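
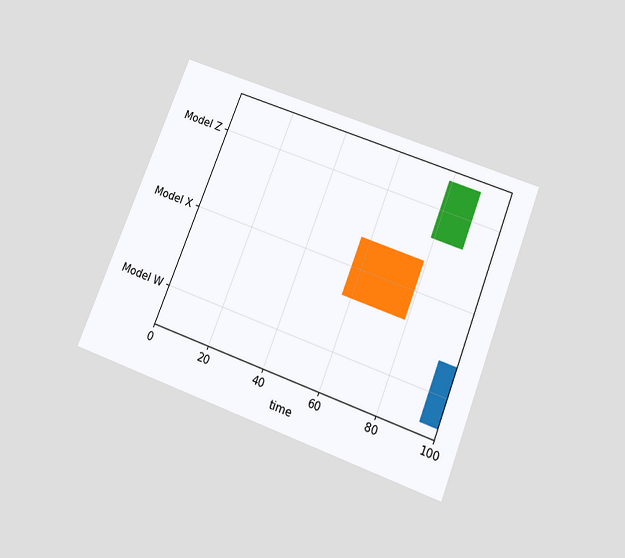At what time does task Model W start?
94

The chart is tilted about 21° clockwise and viewed slightly from below. The Model W bar begins at t=94.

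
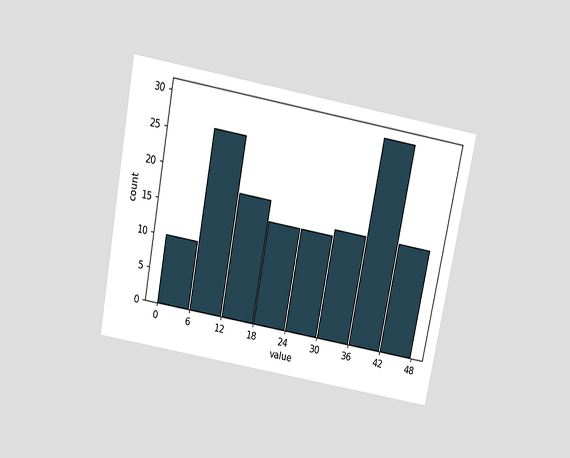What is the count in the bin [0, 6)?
The chart is tilted about 11° clockwise and viewed slightly from above. The [0, 6) bin has height 10.

10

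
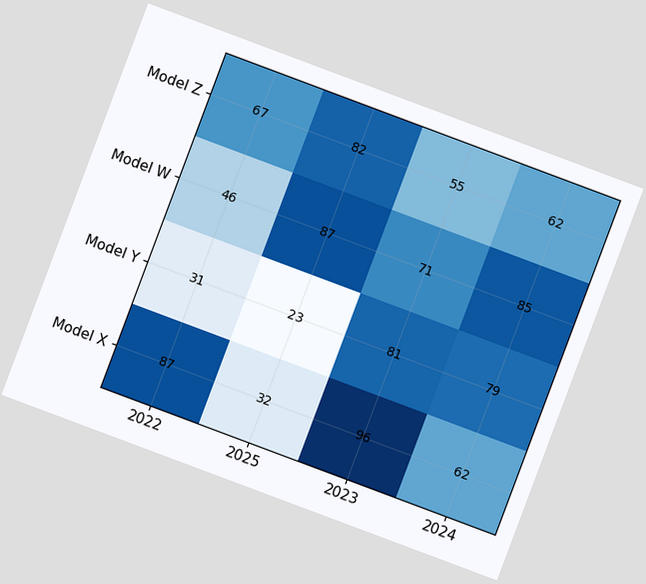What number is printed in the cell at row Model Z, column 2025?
The chart is tilted about 21° clockwise. The (Model Z, 2025) cell reads 82.

82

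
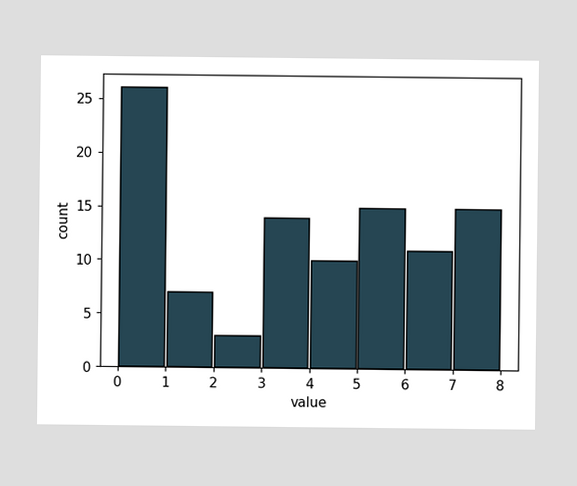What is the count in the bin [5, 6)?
The [5, 6) bin has height 15.

15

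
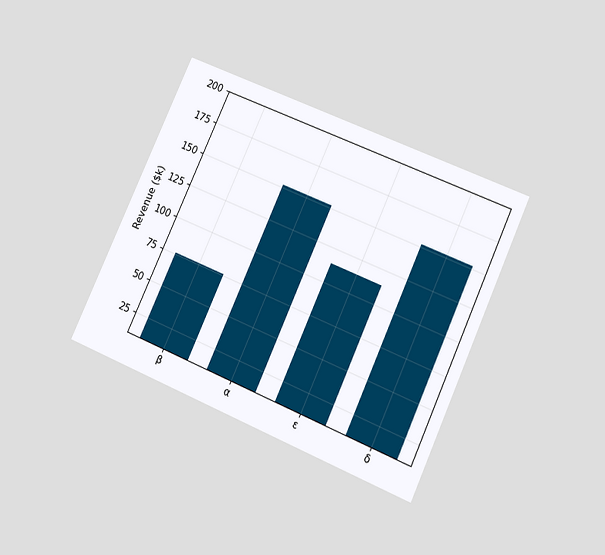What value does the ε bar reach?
The chart is tilted about 24° clockwise and viewed slightly from below. Reading along the chart's y-axis, the ε bar reaches $114k.

$114k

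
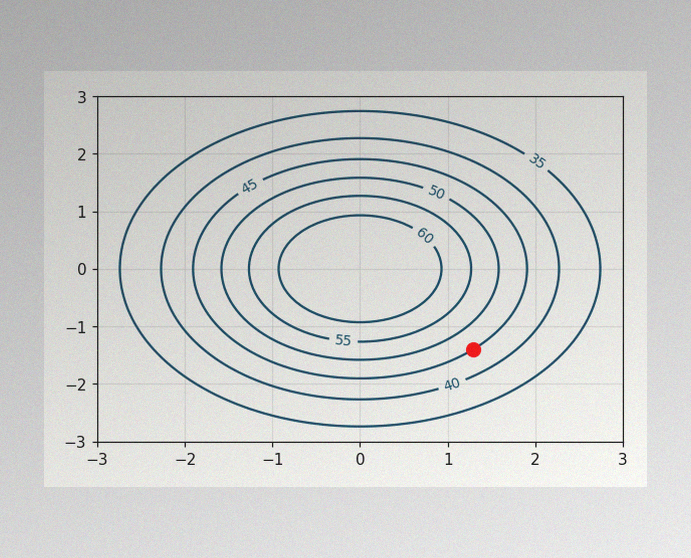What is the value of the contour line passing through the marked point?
The image has some photo noise and uneven lighting. The marked point sits on the contour labelled 45.

45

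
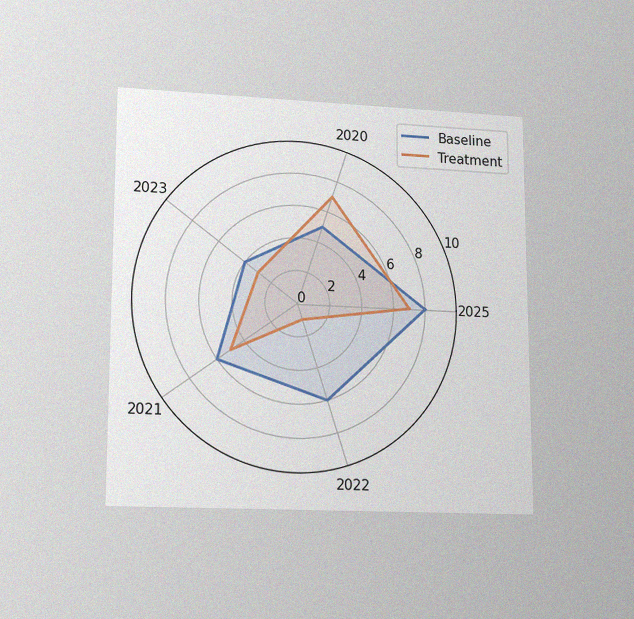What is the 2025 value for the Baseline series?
The chart is viewed at a slight angle, with some photo noise. On the 2025 axis, Baseline reaches 8.

8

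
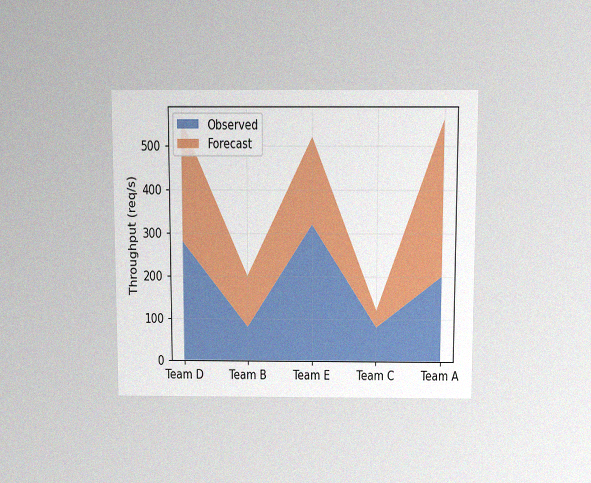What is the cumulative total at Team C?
120req/s

The chart is viewed slightly from above, with some photo noise. The stacked total at Team C reaches 120req/s.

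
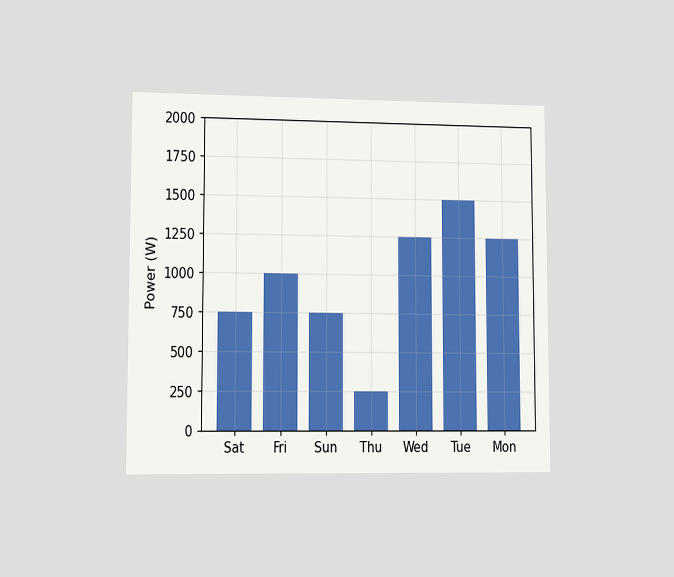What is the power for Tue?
The chart is viewed at a slight angle. Reading along the chart's y-axis, the Tue bar reaches 1500W.

1500W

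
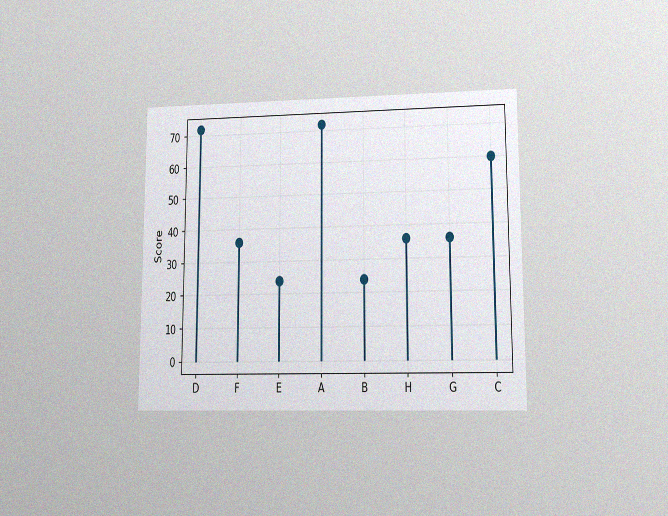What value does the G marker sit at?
36

The chart is viewed at a slight angle, with some photo noise. The G marker sits at 36.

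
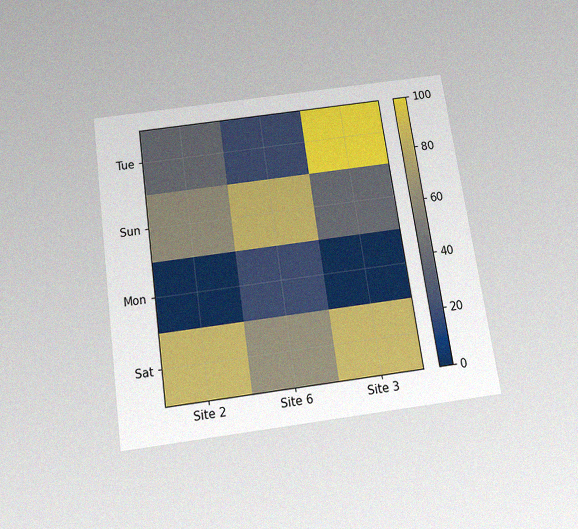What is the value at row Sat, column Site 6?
60

The chart is tilted about 8° counter-clockwise and viewed slightly from below, with some photo noise. Matching cell (Sat, Site 6) against the colorbar gives 60.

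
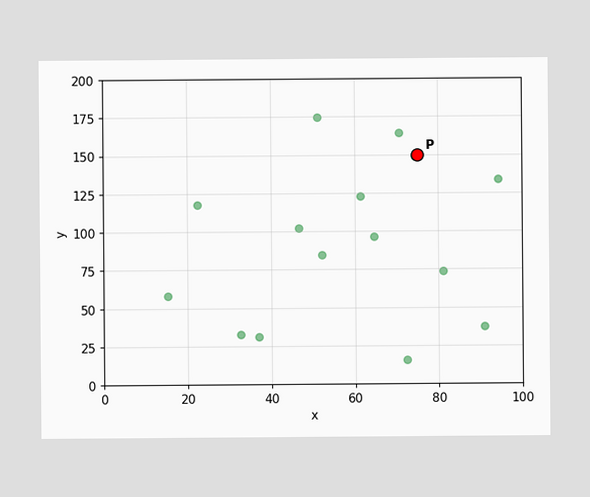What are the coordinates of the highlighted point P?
Following the gridlines from P to each axis, P sits at (75, 150).

(75, 150)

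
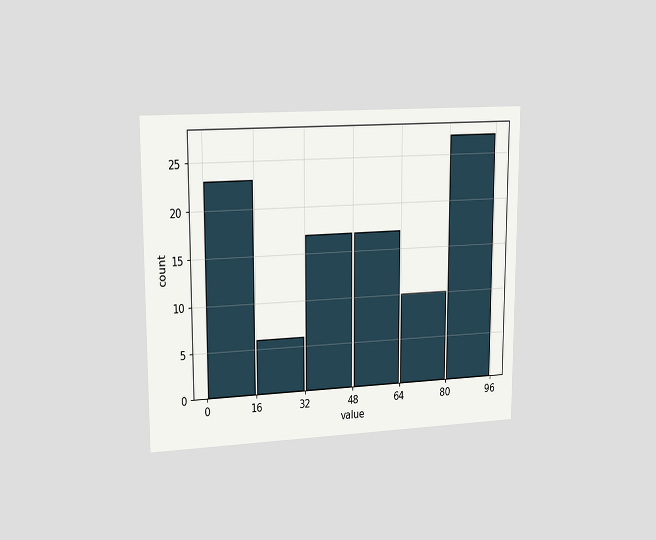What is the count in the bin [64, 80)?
10

The chart is viewed slightly from the left. The [64, 80) bin has height 10.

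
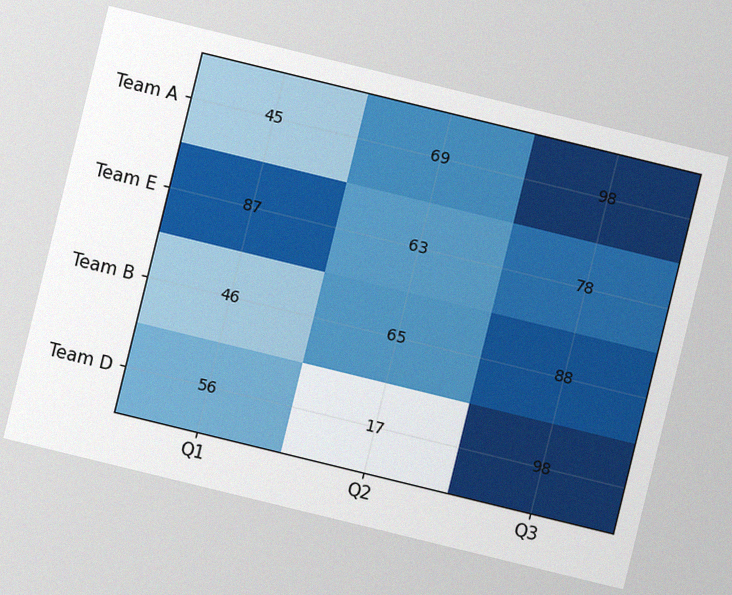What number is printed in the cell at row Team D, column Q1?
56

The chart is tilted about 14° clockwise, with some photo noise. The (Team D, Q1) cell reads 56.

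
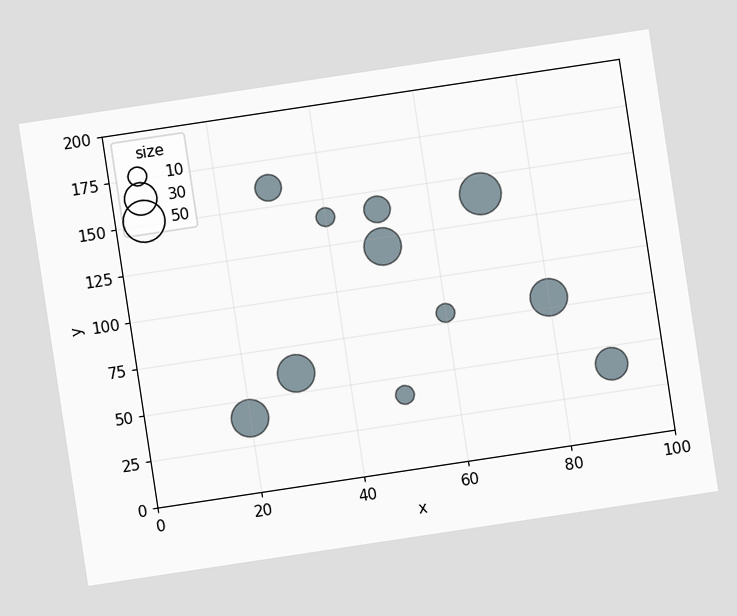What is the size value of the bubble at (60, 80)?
10

The chart is tilted about 9° counter-clockwise. Matching the bubble at (60, 80) against the size legend gives 10.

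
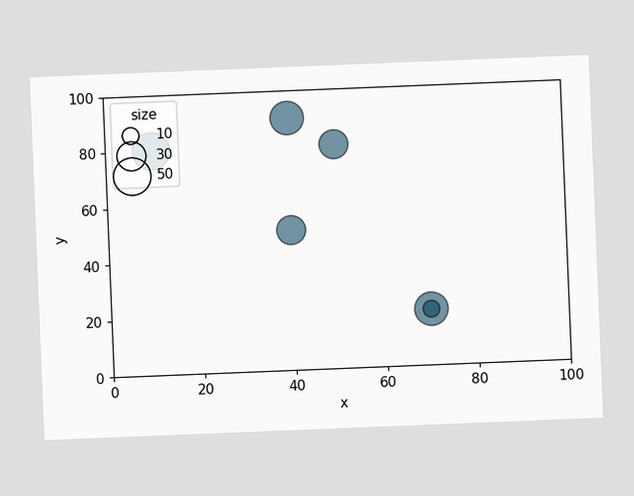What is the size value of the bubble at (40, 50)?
30

The chart is tilted about 2° counter-clockwise. Matching the bubble at (40, 50) against the size legend gives 30.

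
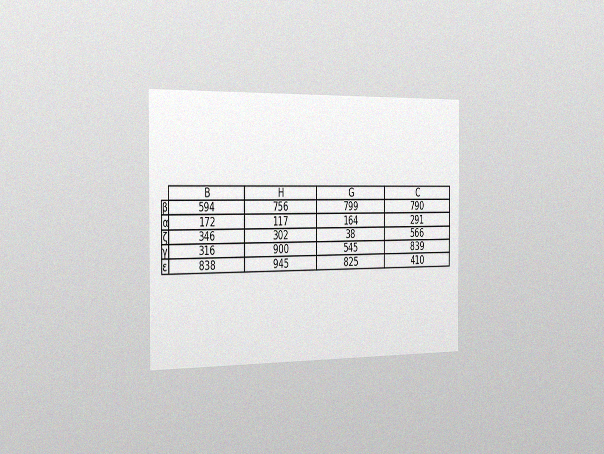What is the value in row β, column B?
The chart is viewed slightly from the left, with some photo noise. The (β, B) cell reads 594.

594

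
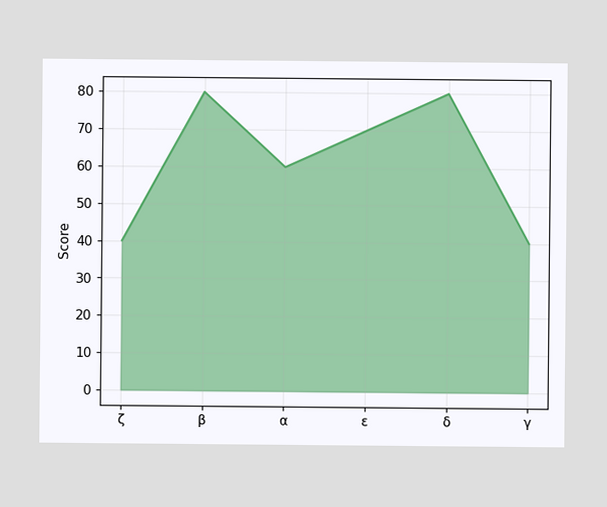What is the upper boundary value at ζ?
40

At ζ the upper boundary is at 40.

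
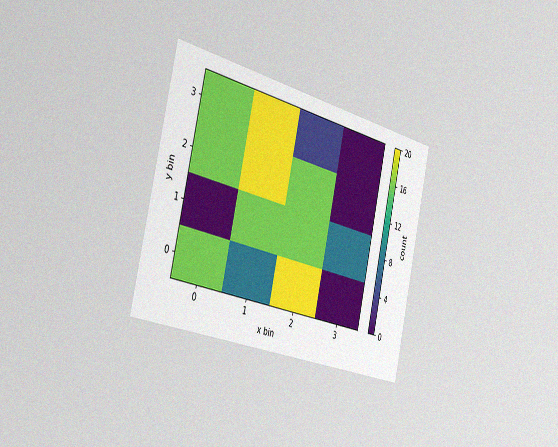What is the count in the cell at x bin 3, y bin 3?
0

The chart is tilted about 13° clockwise and viewed slightly from the left, with some photo noise. Matching the cell (3, 3) against the colorbar gives 0.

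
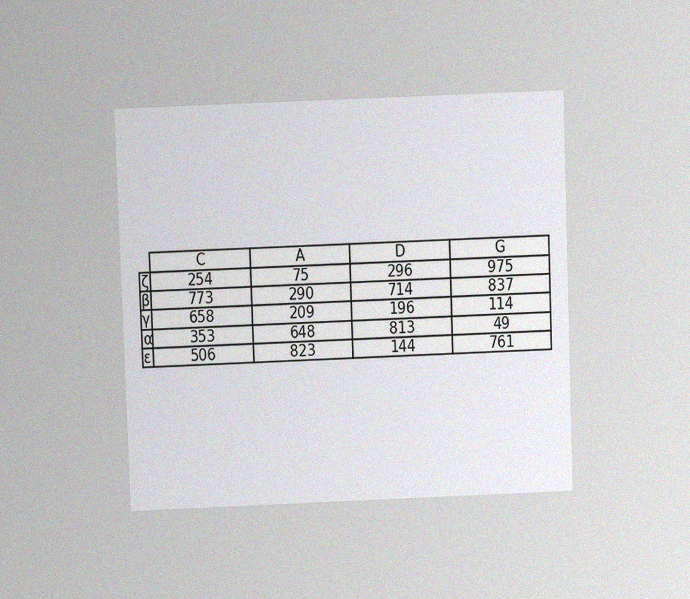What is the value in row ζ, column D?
The chart is tilted about 2° counter-clockwise and viewed slightly from above, with some photo noise. The (ζ, D) cell reads 296.

296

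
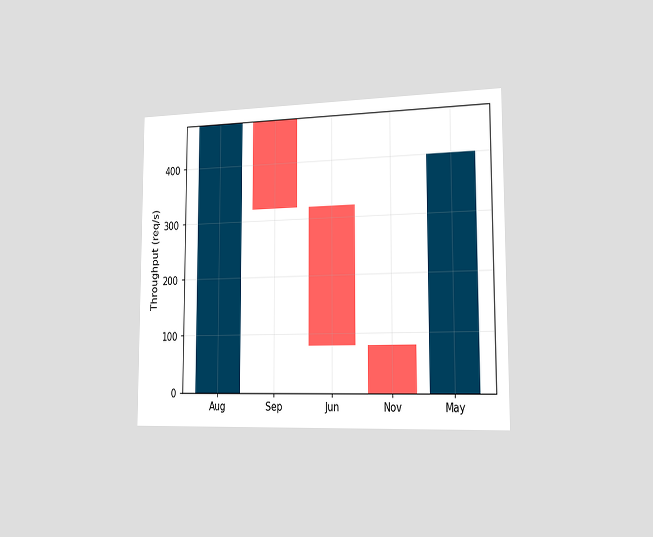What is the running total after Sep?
320req/s

The chart is viewed slightly from the right. After Sep the running total reaches 320req/s.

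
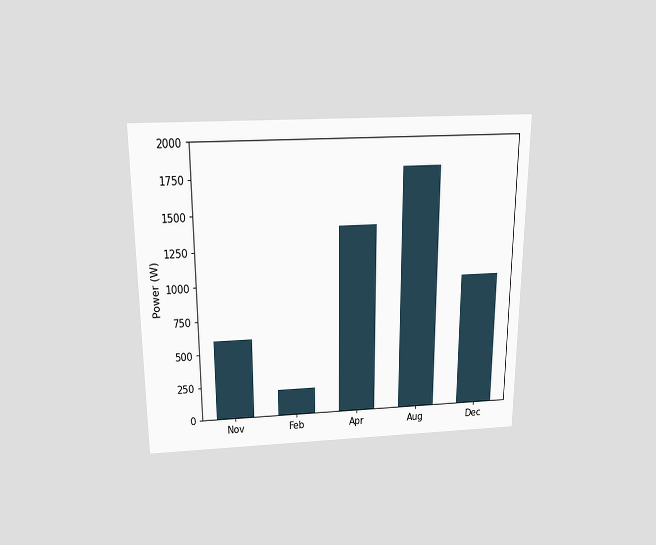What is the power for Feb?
The chart is viewed slightly from above. Reading along the chart's y-axis, the Feb bar reaches 200W.

200W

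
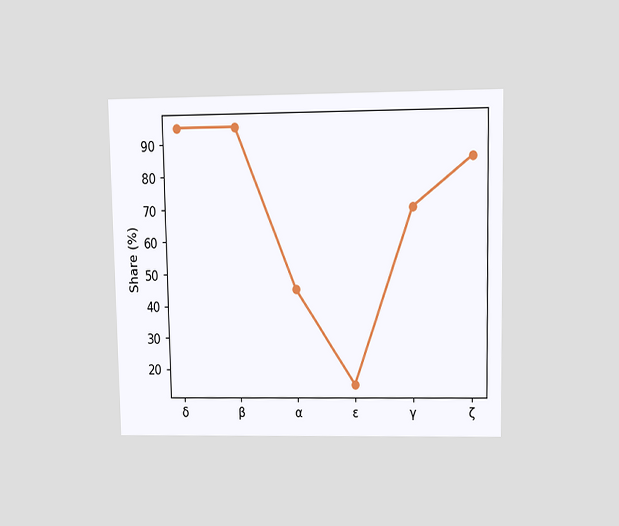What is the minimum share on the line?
The chart is viewed at a slight angle. The lowest point is at ε, and reading across to the y-axis gives 15%.

15%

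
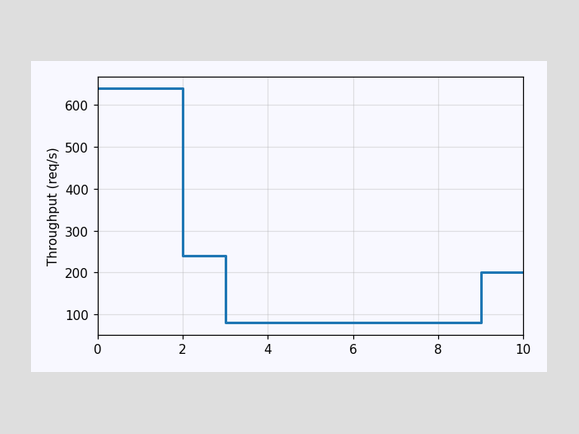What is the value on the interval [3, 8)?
On [3, 8) the step sits at 80req/s.

80req/s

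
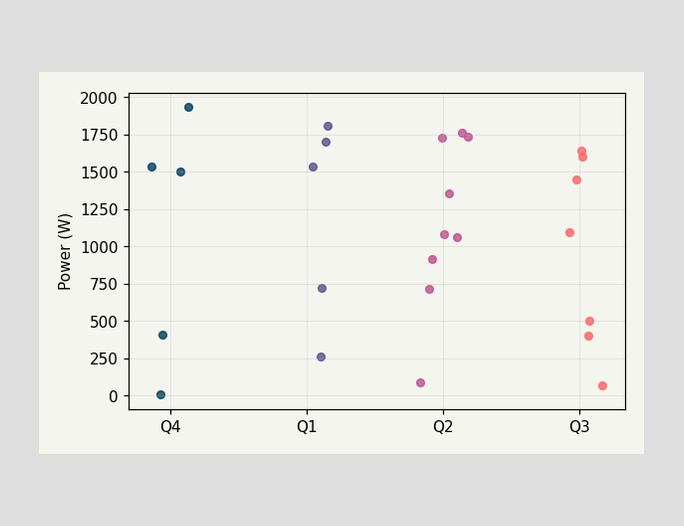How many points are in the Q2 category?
Counting the markers in the Q2 column gives 9.

9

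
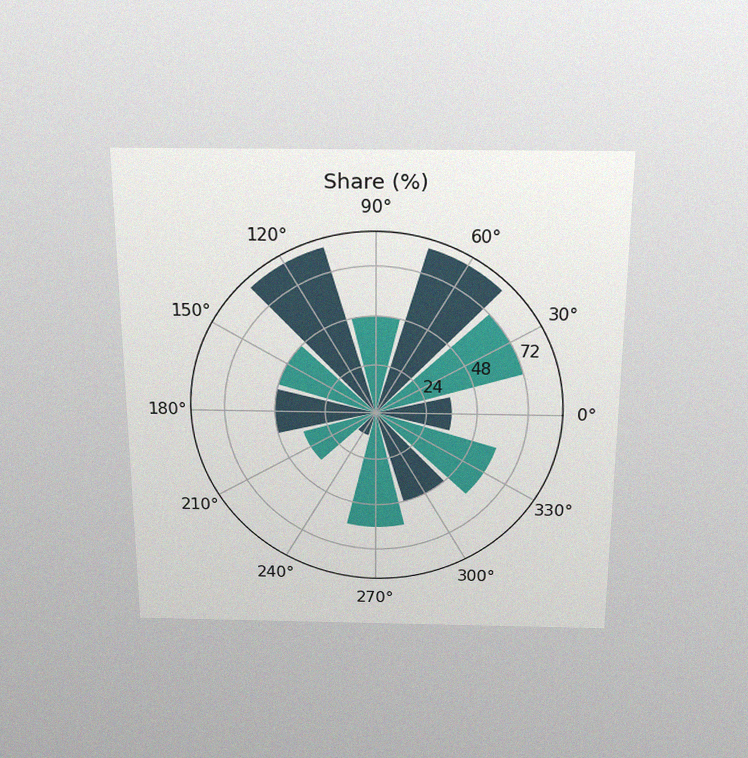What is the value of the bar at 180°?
The chart is viewed slightly from above, with some photo noise. The bar at 180° reaches 48% on the radial axis.

48%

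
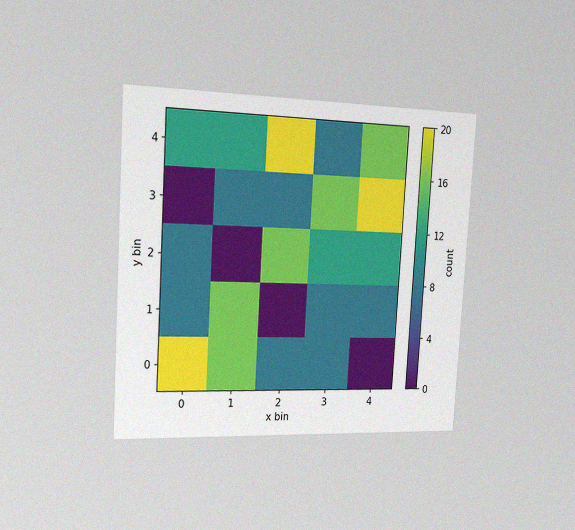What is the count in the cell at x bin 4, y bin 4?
The chart is tilted about 3° clockwise and viewed slightly from the left, with some photo noise. Matching the cell (4, 4) against the colorbar gives 16.

16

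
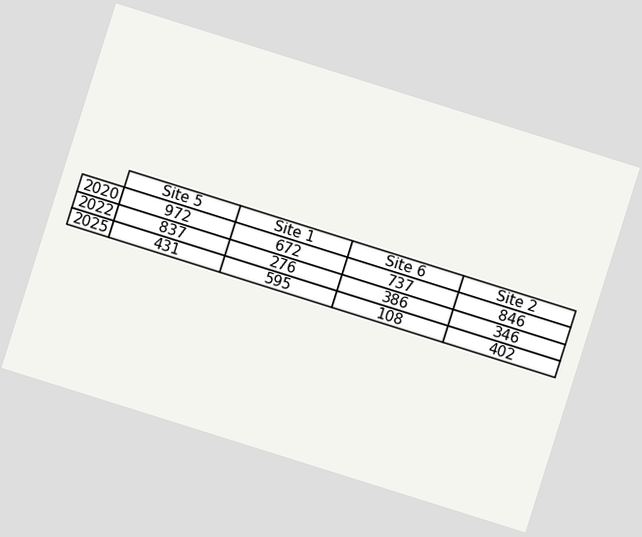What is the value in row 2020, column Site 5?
The chart is tilted about 17° clockwise. The (2020, Site 5) cell reads 972.

972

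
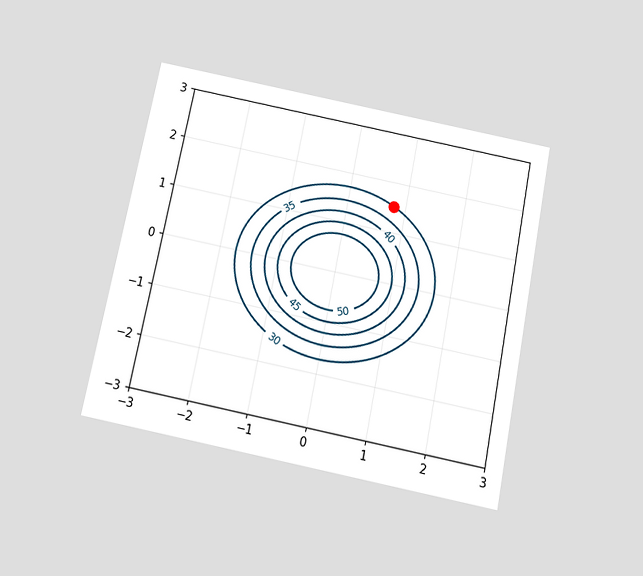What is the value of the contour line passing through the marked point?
30

The chart is tilted about 11° clockwise and viewed slightly from below. The marked point sits on the contour labelled 30.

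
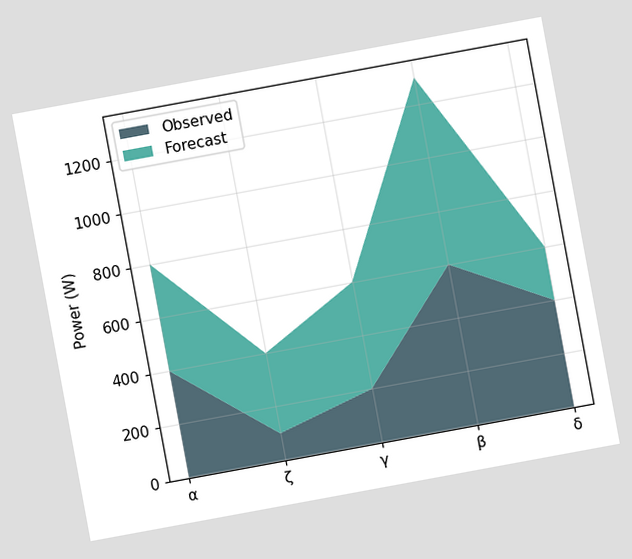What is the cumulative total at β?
1300W

The chart is tilted about 10° counter-clockwise. The stacked total at β reaches 1300W.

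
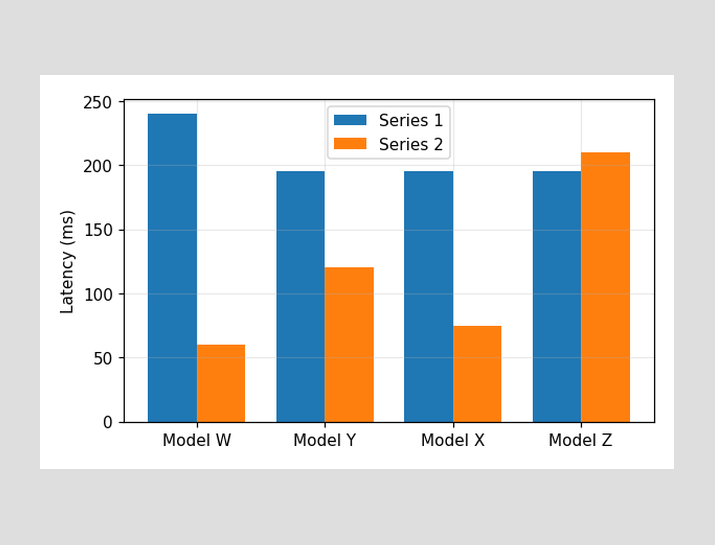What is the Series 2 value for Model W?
The Series 2 bar at Model W reaches 60ms on the y-axis.

60ms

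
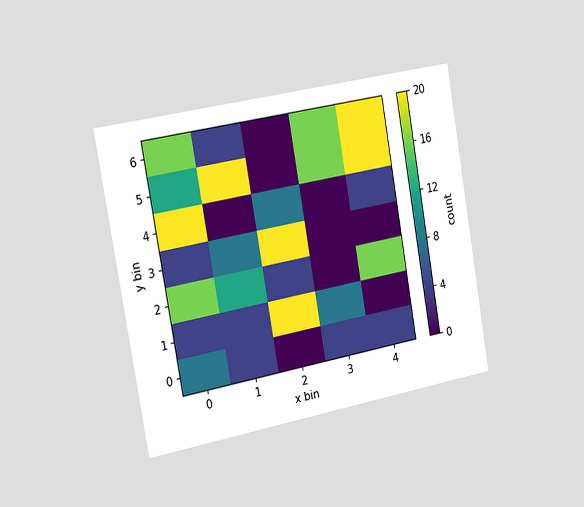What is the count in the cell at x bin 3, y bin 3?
The chart is tilted about 10° counter-clockwise and viewed slightly from the left. Matching the cell (3, 3) against the colorbar gives 0.

0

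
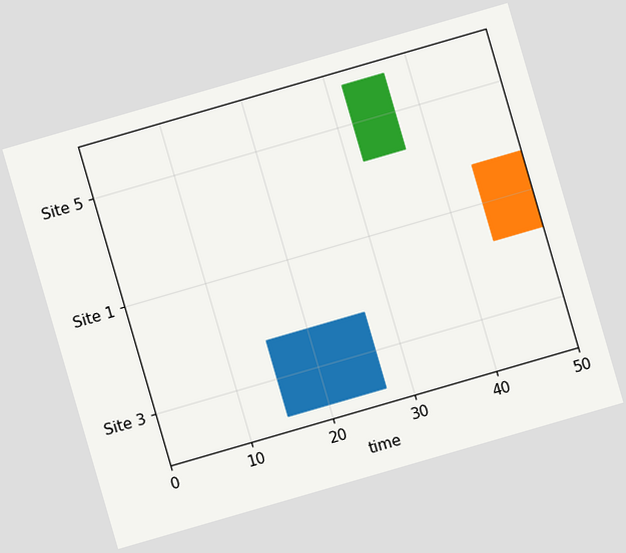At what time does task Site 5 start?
32

The chart is tilted about 16° counter-clockwise. The Site 5 bar begins at t=32.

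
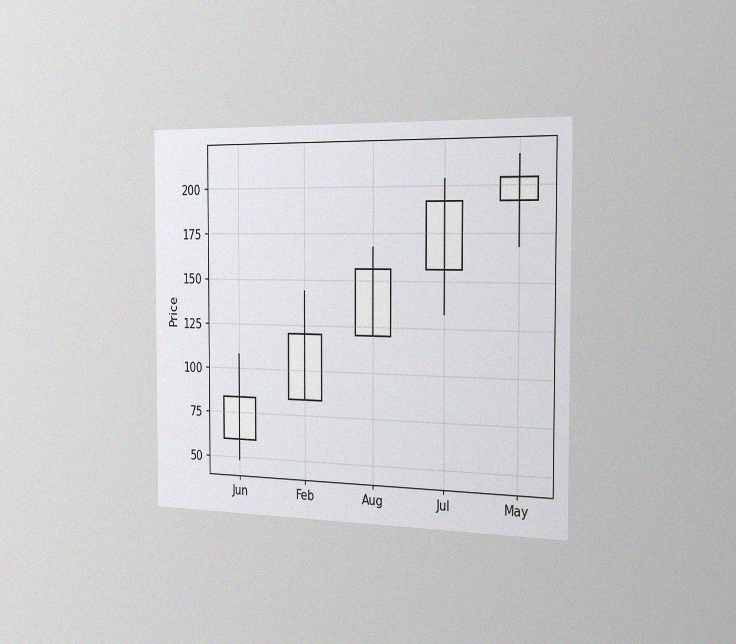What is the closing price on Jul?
192

The chart is viewed slightly from the right, with some photo noise. The Jul candle closes at 192.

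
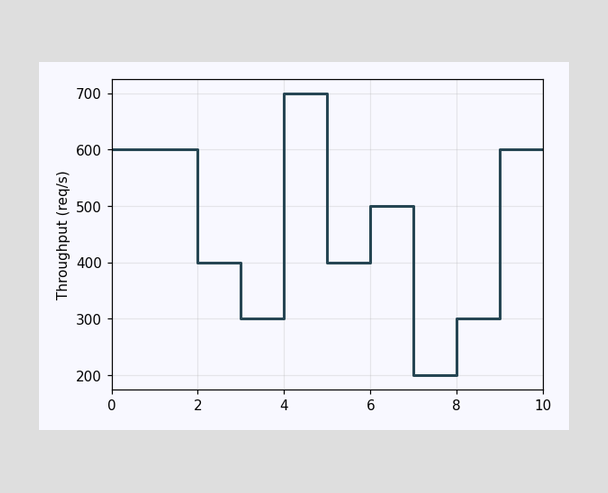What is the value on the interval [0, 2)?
On [0, 2) the step sits at 600req/s.

600req/s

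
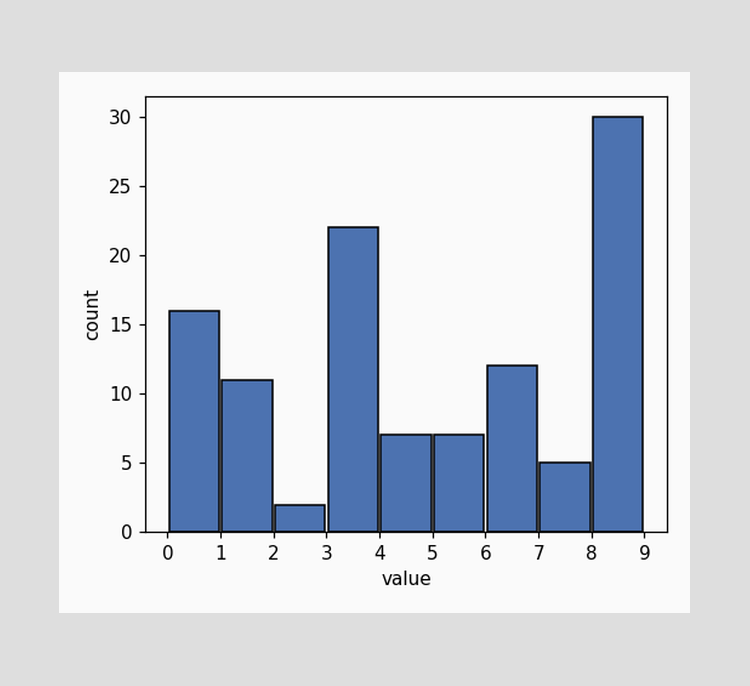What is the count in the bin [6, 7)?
12

The [6, 7) bin has height 12.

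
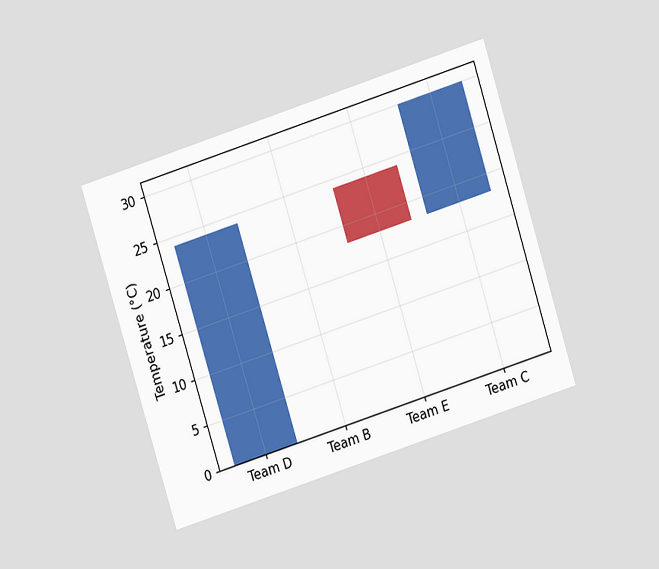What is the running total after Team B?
The chart is tilted about 17° counter-clockwise and viewed at a slight angle. After Team B the running total reaches 24°C.

24°C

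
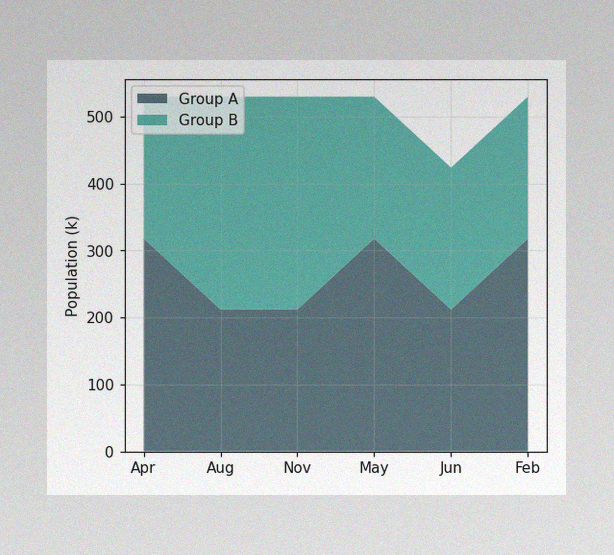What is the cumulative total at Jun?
The image has some photo noise and uneven lighting. The stacked total at Jun reaches 424k.

424k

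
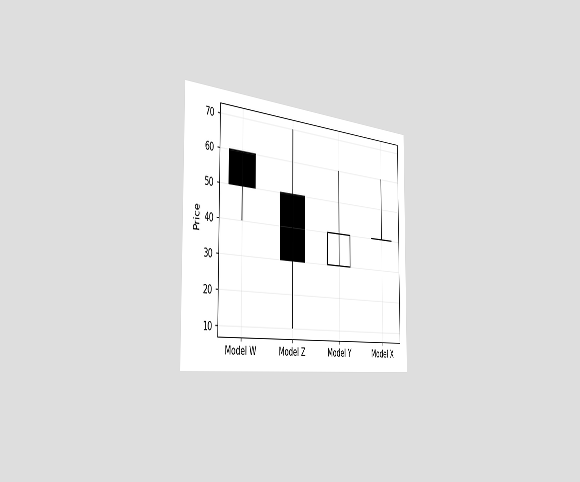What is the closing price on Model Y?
40

The chart is viewed slightly from the left. The Model Y candle closes at 40.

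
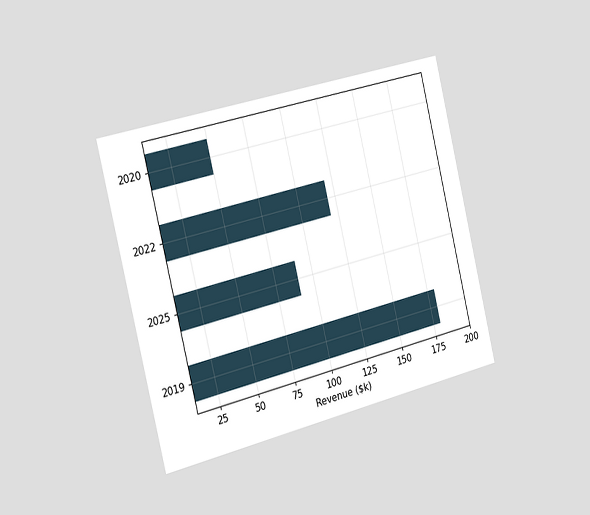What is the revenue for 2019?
$180k

The chart is tilted about 14° counter-clockwise and viewed slightly from the left. Reading along the chart's x-axis, the 2019 bar reaches $180k.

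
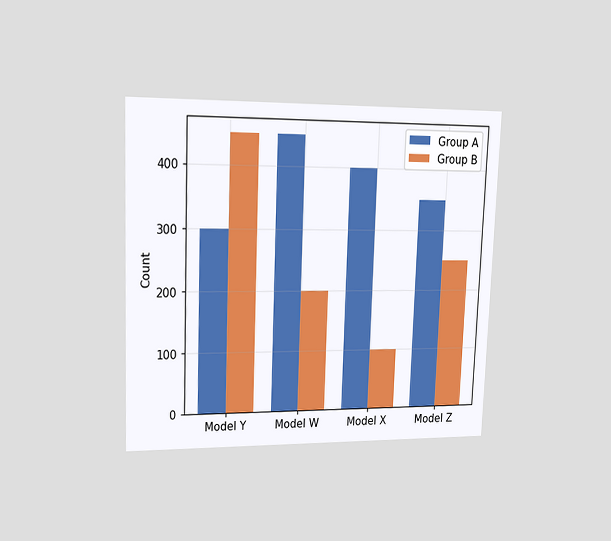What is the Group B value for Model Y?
The chart is tilted about 2° clockwise and viewed slightly from the left. The Group B bar at Model Y reaches 450 on the y-axis.

450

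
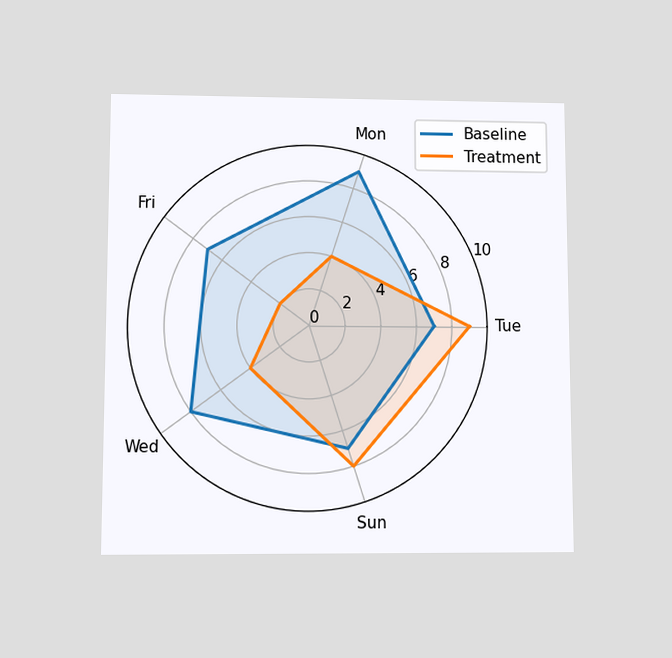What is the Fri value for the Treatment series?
The chart is viewed at a slight angle. On the Fri axis, Treatment reaches 2.

2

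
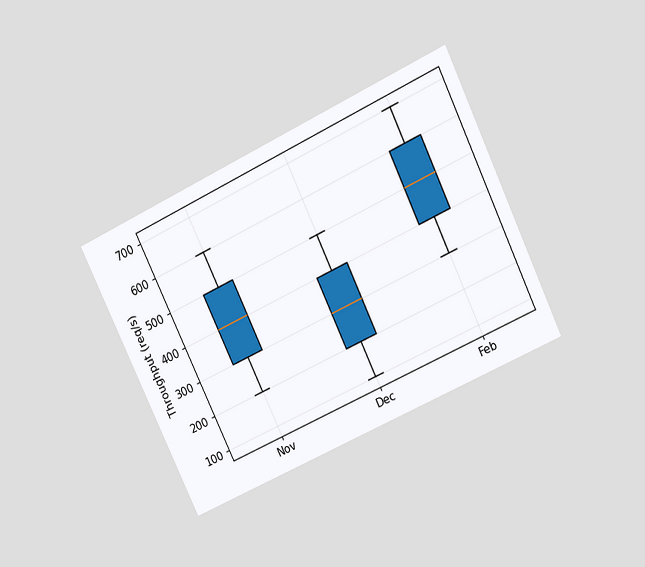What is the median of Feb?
The chart is tilted about 25° counter-clockwise and viewed at a slight angle. The median line in the Feb box sits at 500req/s.

500req/s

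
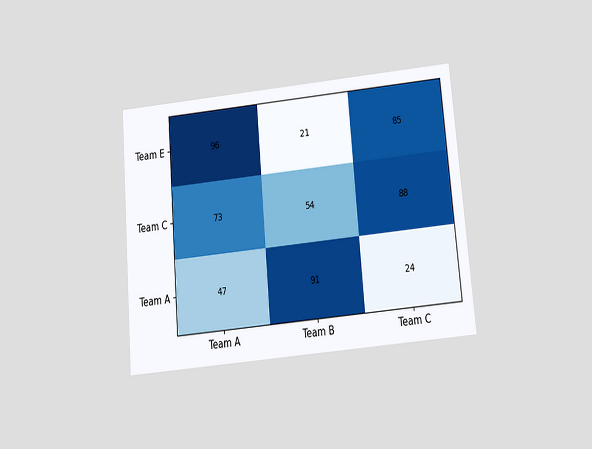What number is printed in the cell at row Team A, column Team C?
24

The chart is tilted about 5° counter-clockwise and viewed slightly from below. The (Team A, Team C) cell reads 24.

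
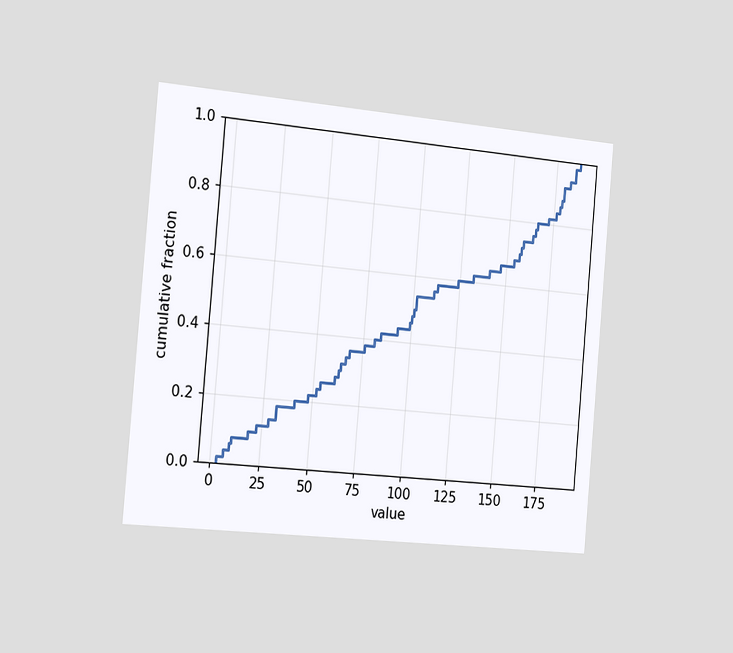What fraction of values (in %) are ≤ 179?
The chart is tilted about 5° clockwise and viewed slightly from the left. At x=179 the ECDF step is at 88%.

88%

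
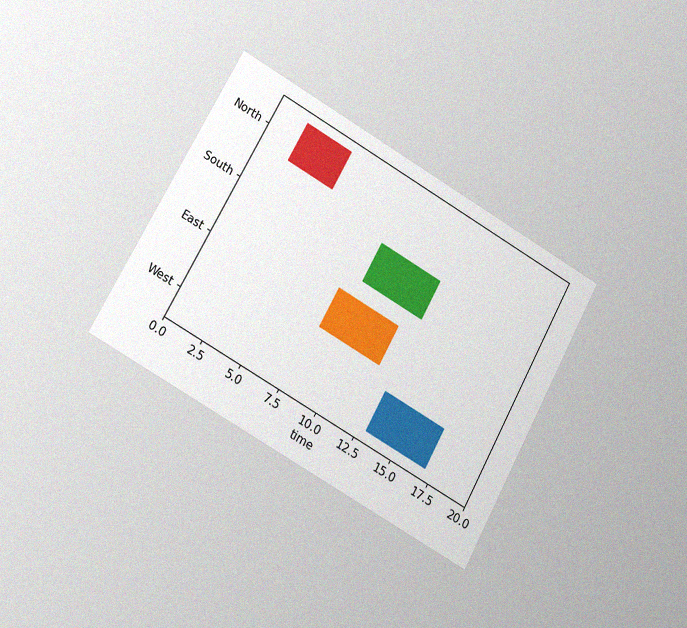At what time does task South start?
9

The chart is tilted about 29° clockwise and viewed slightly from the left, with some photo noise. The South bar begins at t=9.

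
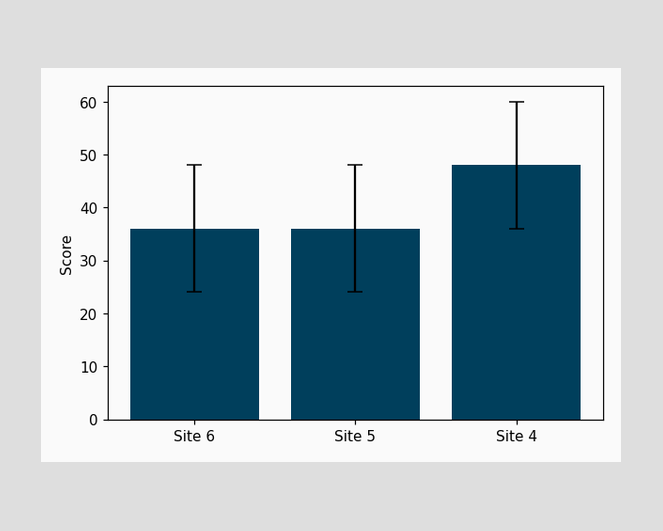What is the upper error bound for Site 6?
The Site 6 bar's upper whisker reaches 48.

48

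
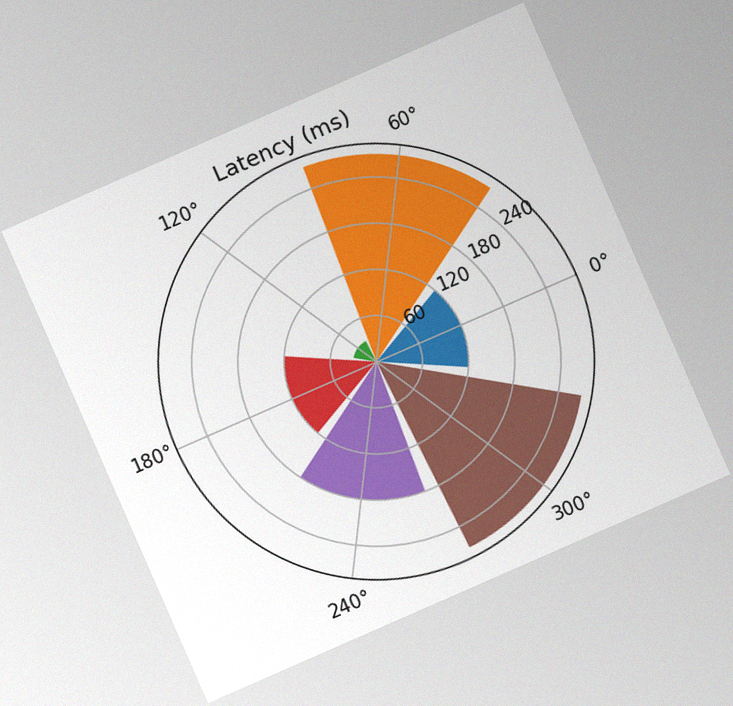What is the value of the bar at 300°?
The chart is tilted about 24° counter-clockwise, with some photo noise. The bar at 300° reaches 270ms on the radial axis.

270ms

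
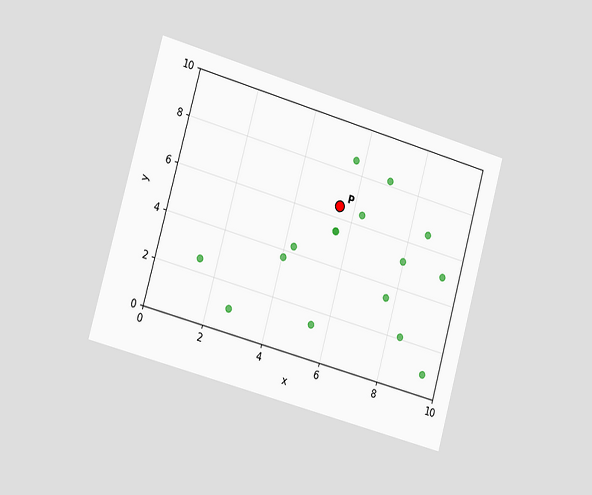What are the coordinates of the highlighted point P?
The chart is tilted about 16° clockwise and viewed slightly from the left. Following the gridlines from P to each axis, P sits at (5.5, 6.5).

(5.5, 6.5)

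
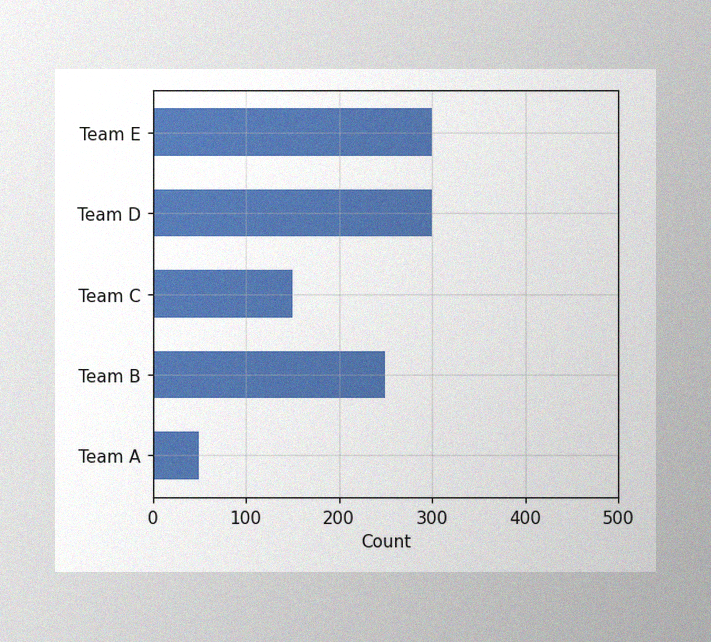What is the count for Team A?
The image has some photo noise and uneven lighting. Reading along the chart's x-axis, the Team A bar reaches 50.

50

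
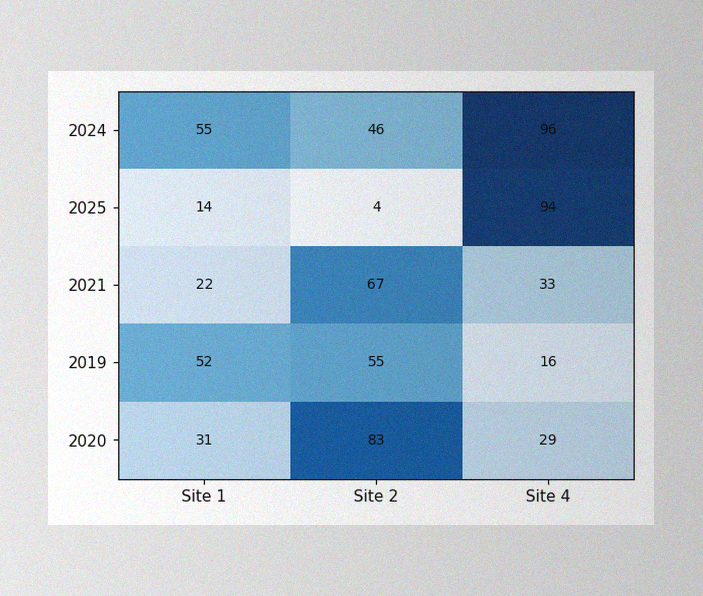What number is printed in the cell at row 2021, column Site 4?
33

The image has some photo noise and uneven lighting. The (2021, Site 4) cell reads 33.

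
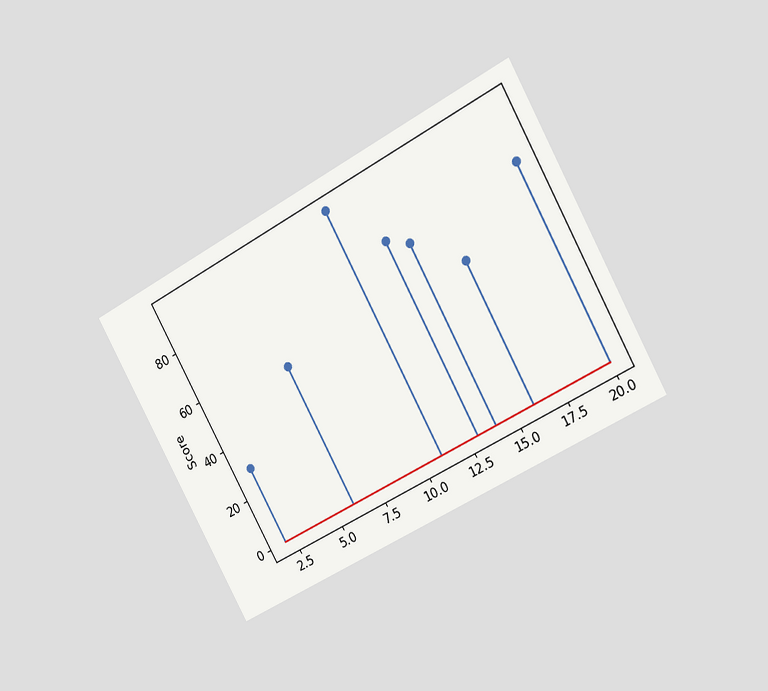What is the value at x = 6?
The chart is tilted about 28° counter-clockwise and viewed at a slight angle. The stem at x=6 reaches 55.

55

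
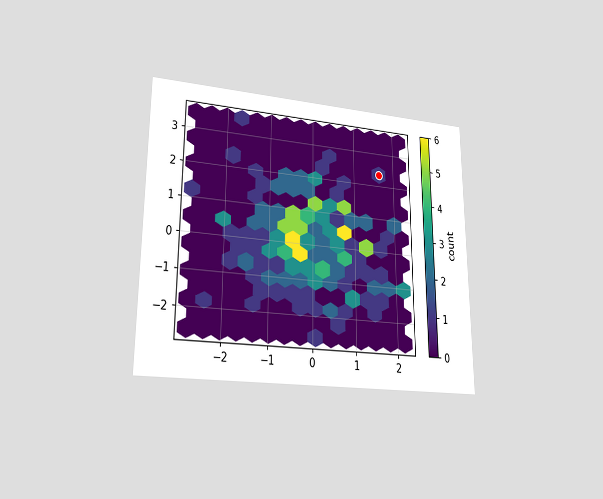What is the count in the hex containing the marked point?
1

The chart is viewed at a slight angle. The marked hex reads 1 on the colorbar.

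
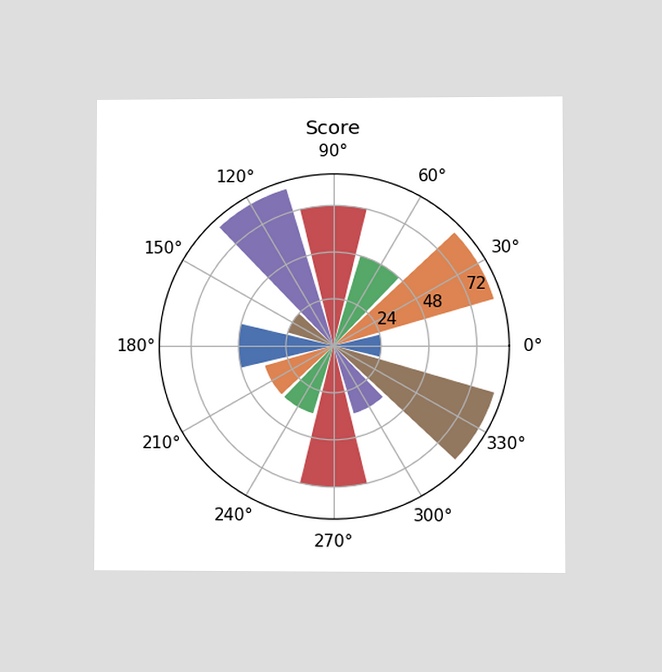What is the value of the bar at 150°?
The chart is viewed at a slight angle. The bar at 150° reaches 24 on the radial axis.

24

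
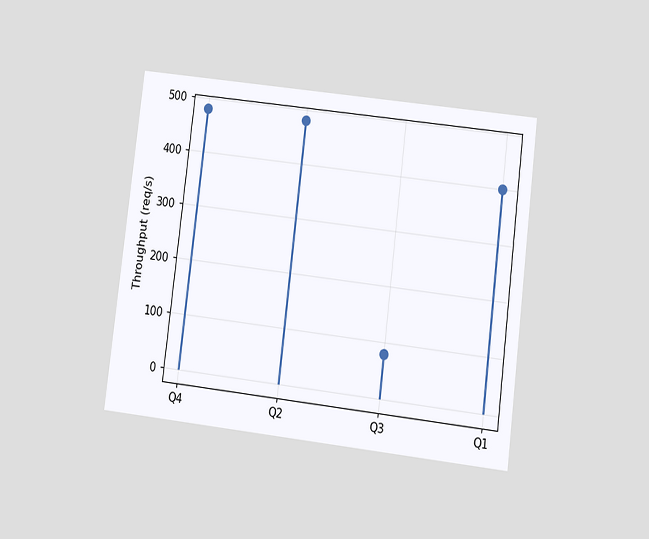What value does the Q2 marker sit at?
480req/s

The chart is tilted about 7° clockwise and viewed at a slight angle. The Q2 marker sits at 480req/s.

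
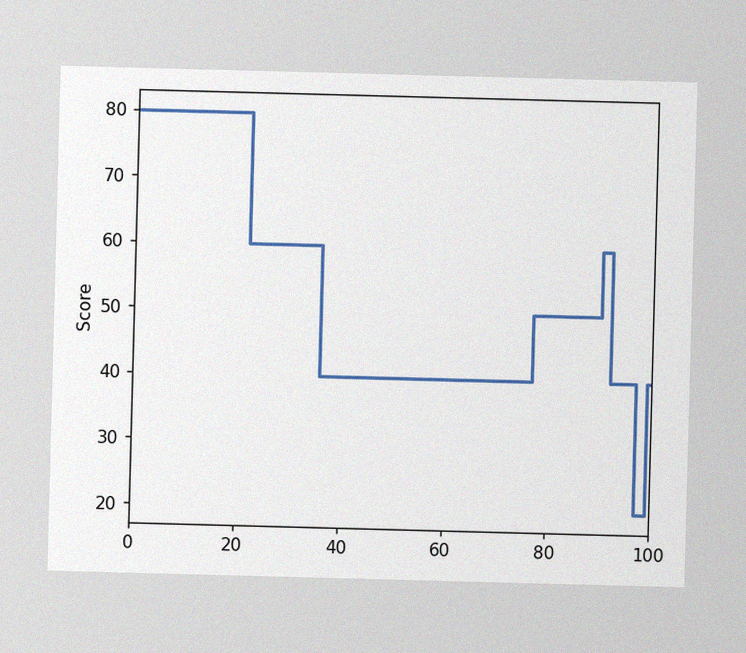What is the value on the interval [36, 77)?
40

The image has some photo noise and uneven lighting. On [36, 77) the step sits at 40.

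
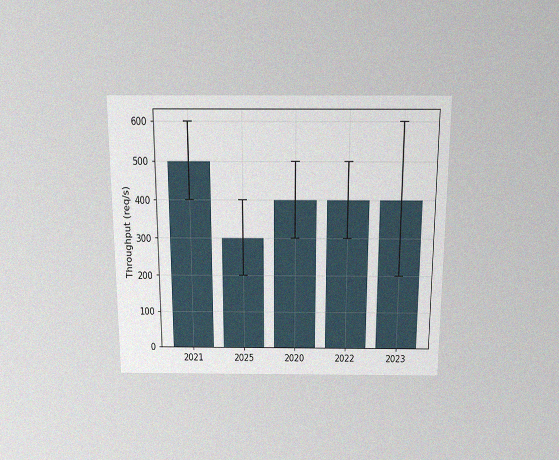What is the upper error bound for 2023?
600req/s

The chart is viewed slightly from above, with some photo noise. The 2023 bar's upper whisker reaches 600req/s.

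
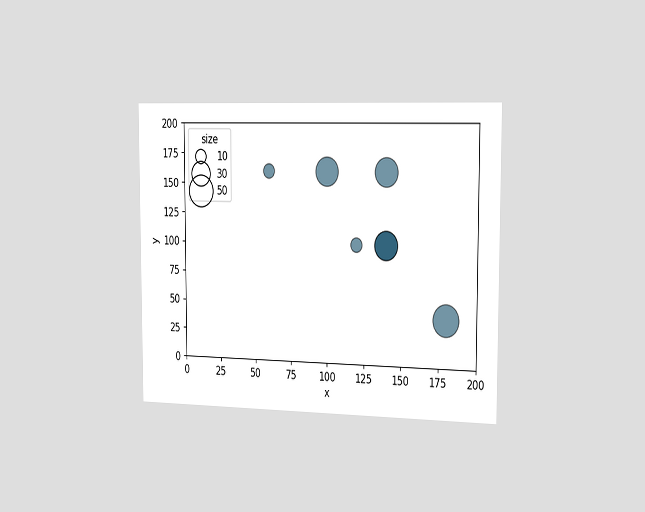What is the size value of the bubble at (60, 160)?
10

The chart is viewed slightly from the right. Matching the bubble at (60, 160) against the size legend gives 10.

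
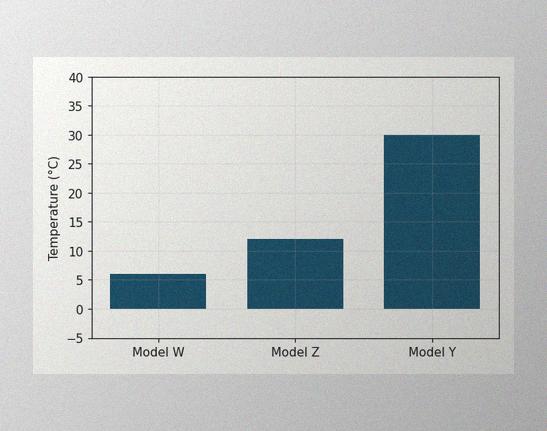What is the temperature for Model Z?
The image has some photo noise and uneven lighting. Reading along the chart's y-axis, the Model Z bar reaches 12°C.

12°C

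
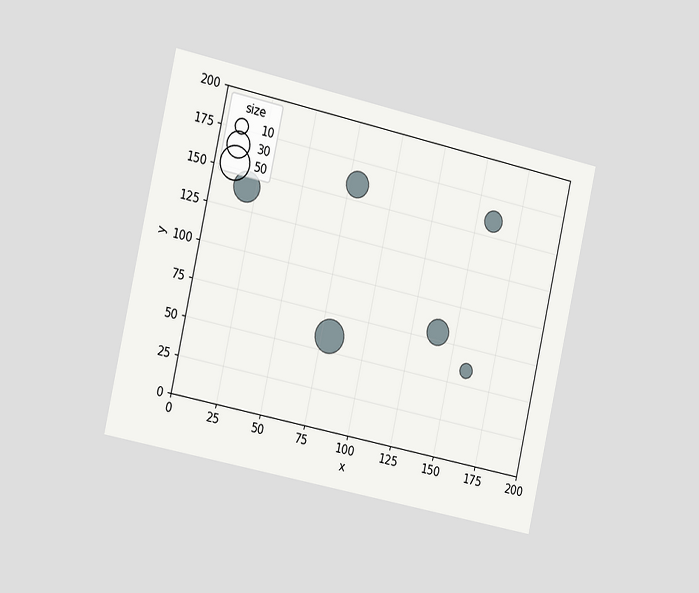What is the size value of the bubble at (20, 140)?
40

The chart is tilted about 12° clockwise and viewed slightly from the left. Matching the bubble at (20, 140) against the size legend gives 40.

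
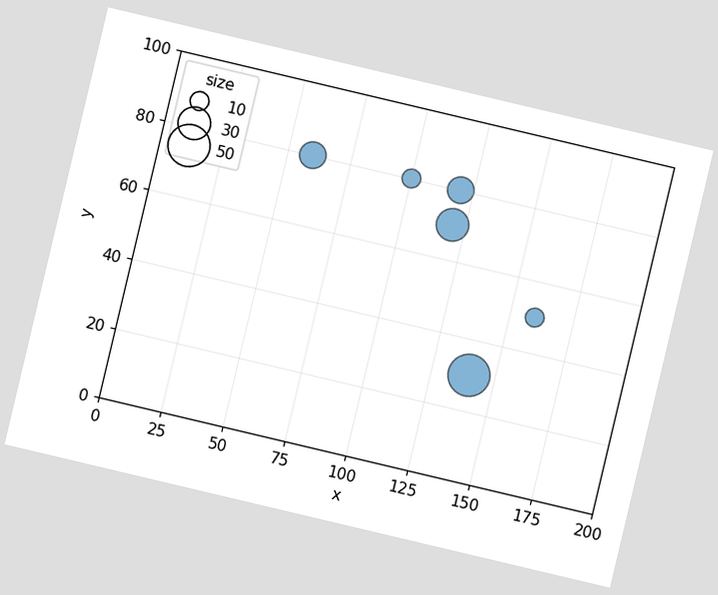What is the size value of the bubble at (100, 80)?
10

The chart is tilted about 13° clockwise. Matching the bubble at (100, 80) against the size legend gives 10.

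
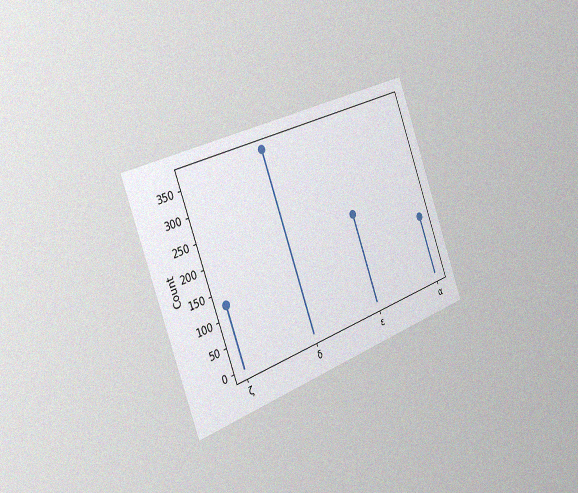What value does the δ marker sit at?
The chart is tilted about 20° counter-clockwise and viewed slightly from the left, with some photo noise. The δ marker sits at 372.

372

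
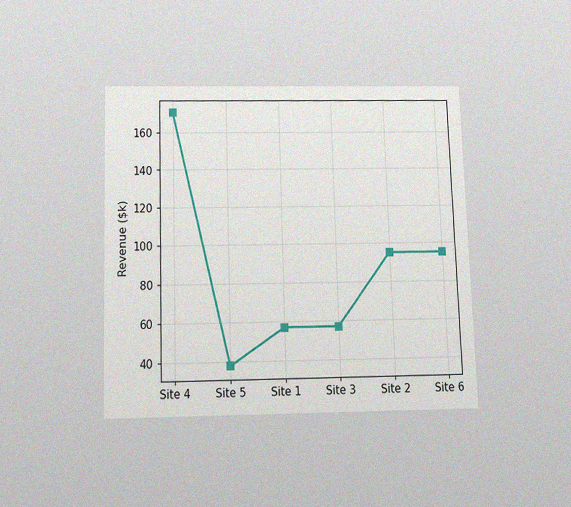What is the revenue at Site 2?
The chart is viewed slightly from below, with some photo noise. At Site 2, the line is at $95k.

$95k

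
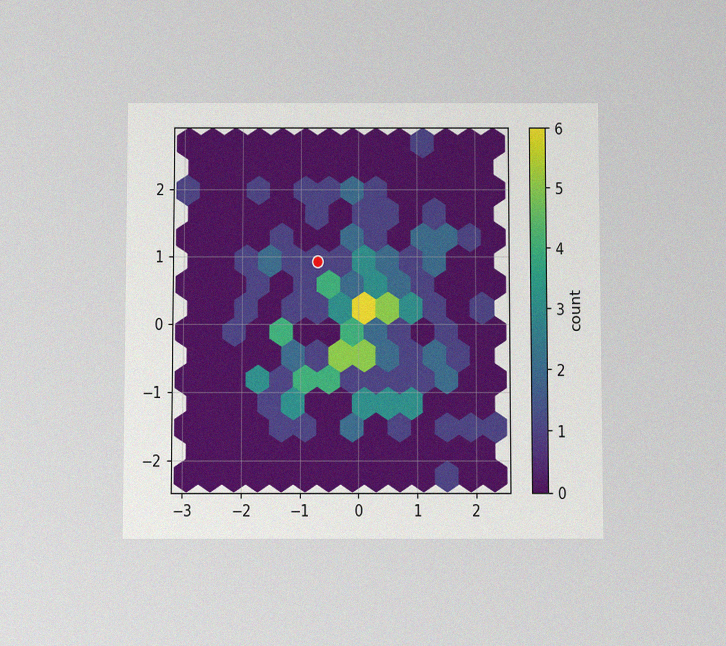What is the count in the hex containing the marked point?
1

The chart is viewed at a slight angle, with some photo noise. The marked hex reads 1 on the colorbar.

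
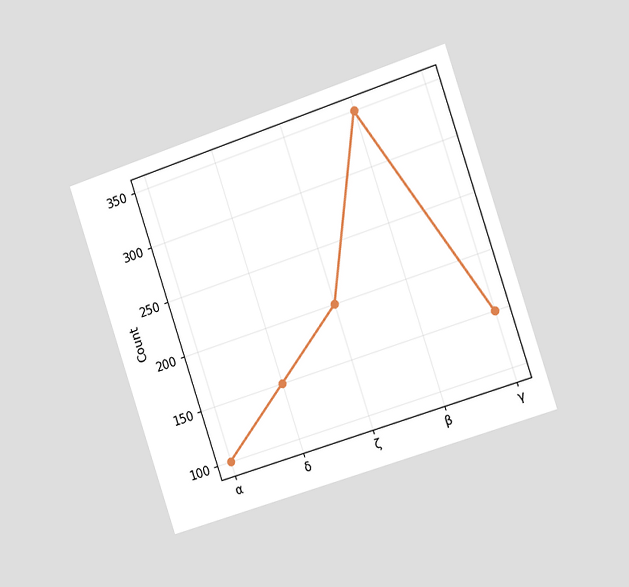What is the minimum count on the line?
The chart is tilted about 18° counter-clockwise and viewed slightly from the right. The lowest point is at α, and reading across to the y-axis gives 100.

100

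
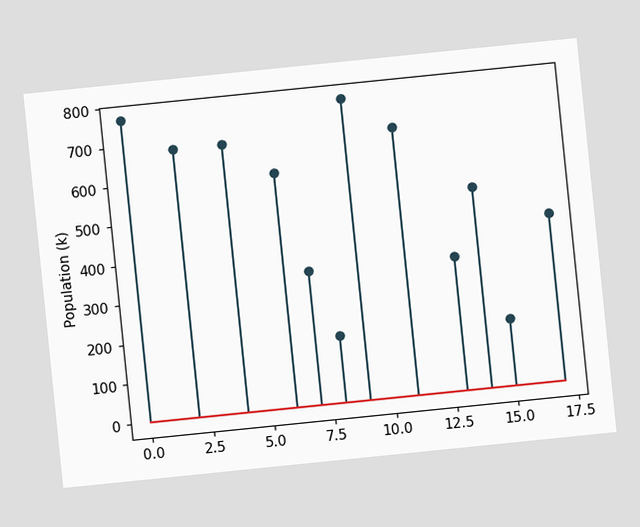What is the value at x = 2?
The chart is tilted about 6° counter-clockwise. The stem at x=2 reaches 680k.

680k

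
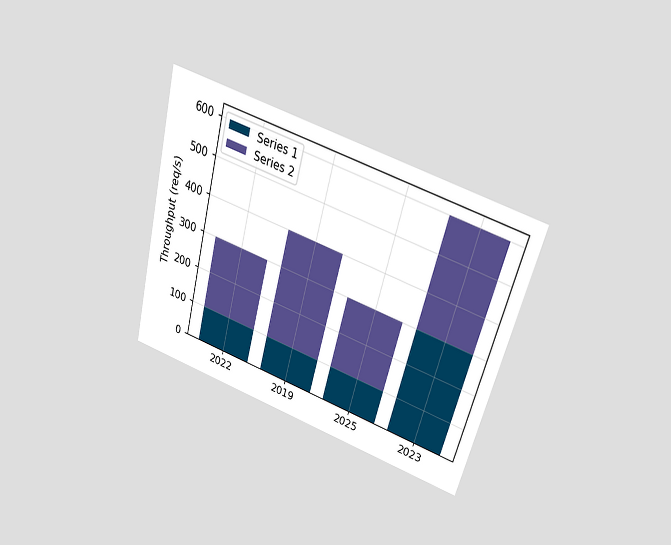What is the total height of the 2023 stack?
The chart is tilted about 15° clockwise and viewed slightly from above. The 2023 stack's top reaches 600req/s on the y-axis.

600req/s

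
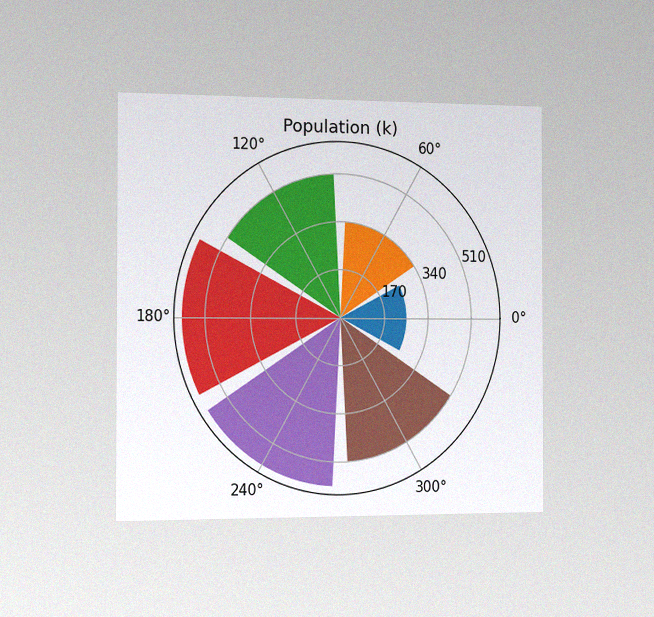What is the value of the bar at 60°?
The chart is viewed slightly from the left, with some photo noise. The bar at 60° reaches 340k on the radial axis.

340k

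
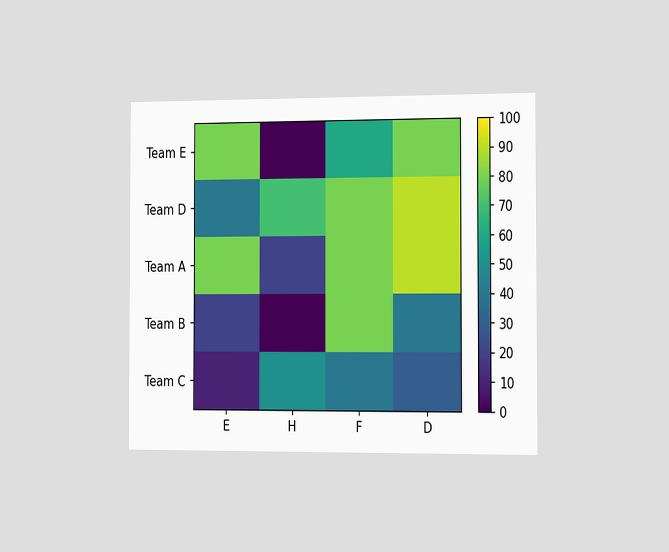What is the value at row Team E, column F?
60

The chart is viewed slightly from the right. Matching cell (Team E, F) against the colorbar gives 60.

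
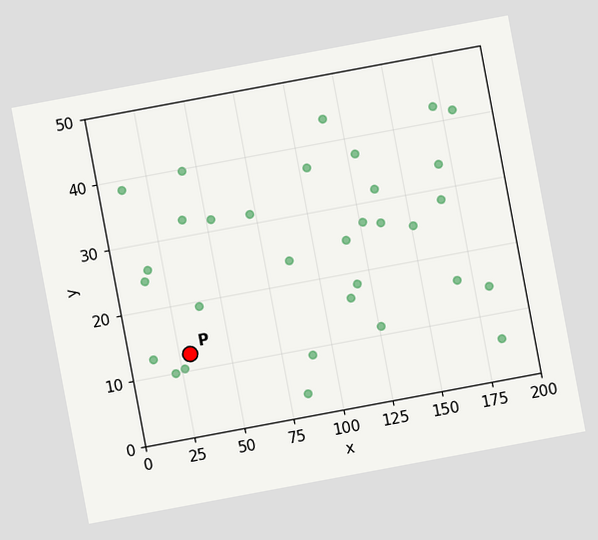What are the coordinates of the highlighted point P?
The chart is tilted about 11° counter-clockwise. Following the gridlines from P to each axis, P sits at (30, 12.5).

(30, 12.5)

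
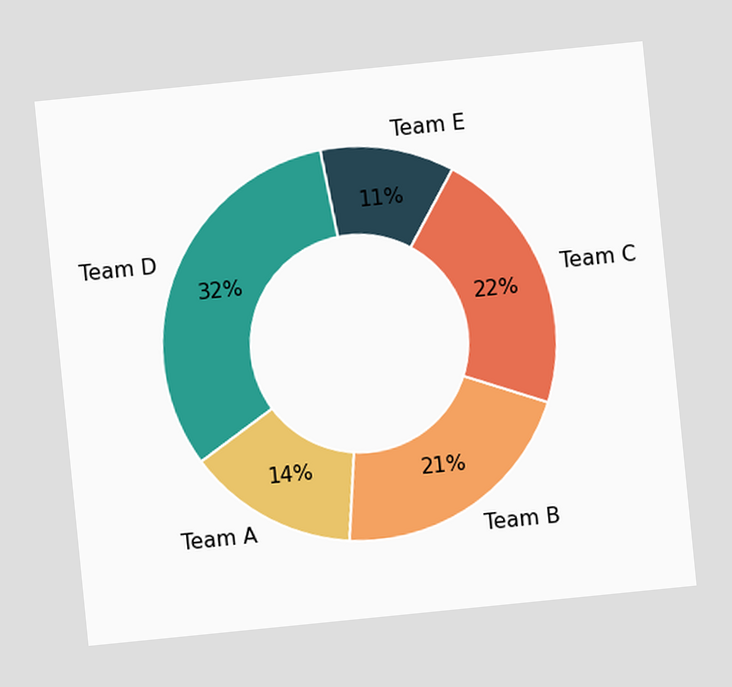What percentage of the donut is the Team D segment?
The chart is tilted about 6° counter-clockwise. The Team D segment takes up 32% of the ring.

32%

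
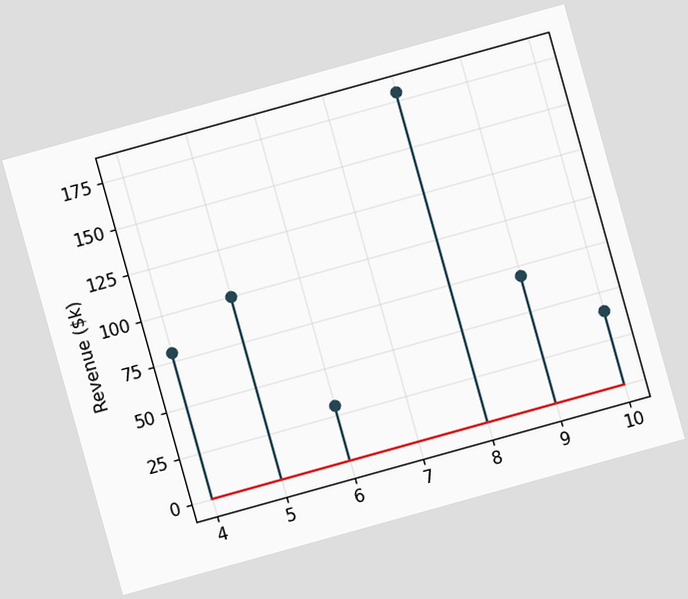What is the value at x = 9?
$70k

The chart is tilted about 16° counter-clockwise. The stem at x=9 reaches $70k.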